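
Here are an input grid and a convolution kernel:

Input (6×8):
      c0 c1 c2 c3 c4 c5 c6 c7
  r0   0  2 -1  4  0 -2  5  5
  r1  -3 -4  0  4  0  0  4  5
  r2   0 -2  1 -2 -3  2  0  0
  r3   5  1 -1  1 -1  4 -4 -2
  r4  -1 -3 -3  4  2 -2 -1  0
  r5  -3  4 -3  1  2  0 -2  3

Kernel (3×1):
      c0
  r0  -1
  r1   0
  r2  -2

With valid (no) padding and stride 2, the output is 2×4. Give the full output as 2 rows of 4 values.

Output[0,0]: The receptive field on the input at this output position is [0 / -3 / 0]. Elementwise product with the kernel and sum: 0·-1 + 0·-2.
Output[0,1]: The receptive field on the input at this output position is [-1 / 0 / 1]. Elementwise product with the kernel and sum: -1·-1 + 1·-2.

0 -1 6 -5
2 5 -1 2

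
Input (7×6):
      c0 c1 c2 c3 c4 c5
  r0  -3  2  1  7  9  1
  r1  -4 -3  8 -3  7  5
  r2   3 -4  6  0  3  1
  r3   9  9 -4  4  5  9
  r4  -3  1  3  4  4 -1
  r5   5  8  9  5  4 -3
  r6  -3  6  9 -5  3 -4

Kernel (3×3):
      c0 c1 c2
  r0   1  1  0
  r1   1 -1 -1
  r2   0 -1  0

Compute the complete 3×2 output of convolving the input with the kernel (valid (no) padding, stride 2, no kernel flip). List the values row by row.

Output[0,0]: The receptive field on the input at this output position is [-3 2 1 / -4 -3 8 / 3 -4 6]. Elementwise product with the kernel and sum: -3·1 + 2·1 + -4·1 + -3·-1 + 8·-1 + -4·-1.

-6 12
2 -11
-20 12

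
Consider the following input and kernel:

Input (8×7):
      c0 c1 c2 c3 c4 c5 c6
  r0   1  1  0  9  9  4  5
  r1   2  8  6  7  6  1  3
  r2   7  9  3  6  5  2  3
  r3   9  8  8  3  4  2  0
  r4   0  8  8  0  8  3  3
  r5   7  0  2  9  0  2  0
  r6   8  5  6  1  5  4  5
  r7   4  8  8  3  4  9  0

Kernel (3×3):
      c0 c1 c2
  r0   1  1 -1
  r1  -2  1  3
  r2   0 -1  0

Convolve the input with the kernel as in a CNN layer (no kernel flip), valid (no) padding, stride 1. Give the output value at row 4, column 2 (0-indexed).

The receptive field on the input at this output position is [8 0 8 / 2 9 0 / 6 1 5]. Elementwise product with the kernel and sum: 8·1 + 0·1 + 8·-1 + 2·-2 + 9·1 + 0·3 + 1·-1.

4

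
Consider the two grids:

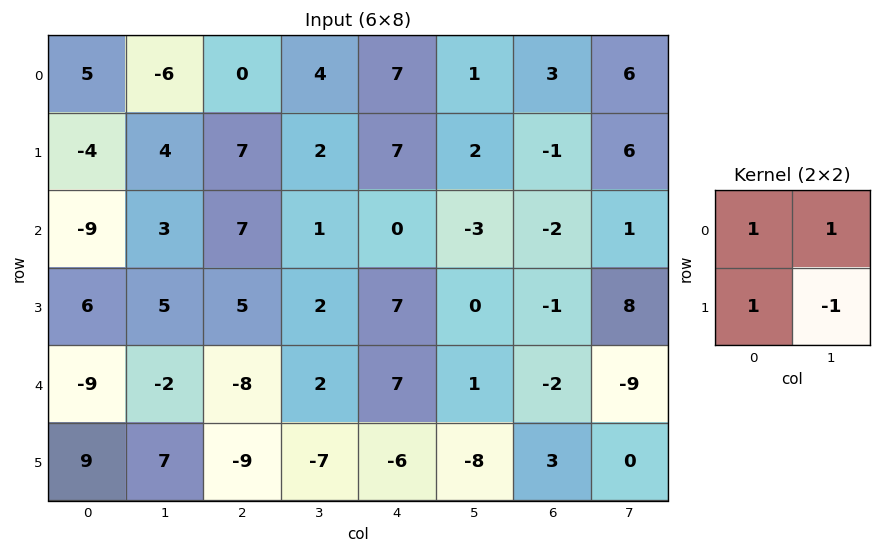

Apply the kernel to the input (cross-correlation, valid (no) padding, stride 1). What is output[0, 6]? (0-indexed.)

2

The receptive field on the input at this output position is [3 6 / -1 6]. Elementwise product with the kernel and sum: 3·1 + 6·1 + -1·1 + 6·-1.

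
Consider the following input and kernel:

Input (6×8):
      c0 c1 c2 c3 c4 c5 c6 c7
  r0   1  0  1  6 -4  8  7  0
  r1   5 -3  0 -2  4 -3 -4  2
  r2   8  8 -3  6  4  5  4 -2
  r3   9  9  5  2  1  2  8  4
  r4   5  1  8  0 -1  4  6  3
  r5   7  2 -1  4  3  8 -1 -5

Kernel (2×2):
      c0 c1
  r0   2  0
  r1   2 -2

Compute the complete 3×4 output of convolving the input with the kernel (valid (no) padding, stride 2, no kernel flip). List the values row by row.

18 6 6 2
16 0 6 16
20 6 -12 20

Output[0,0]: The receptive field on the input at this output position is [1 0 / 5 -3]. Elementwise product with the kernel and sum: 1·2 + 5·2 + -3·-2.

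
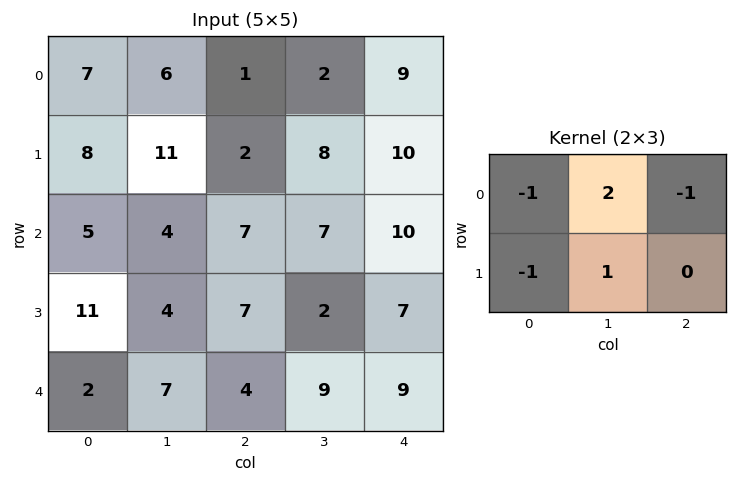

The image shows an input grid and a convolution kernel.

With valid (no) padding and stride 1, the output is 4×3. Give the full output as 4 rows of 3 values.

Output[0,0]: The receptive field on the input at this output position is [7 6 1 / 8 11 2]. Elementwise product with the kernel and sum: 7·-1 + 6·2 + 1·-1 + 8·-1 + 11·1.

7 -15 0
11 -12 4
-11 6 -8
-5 5 -5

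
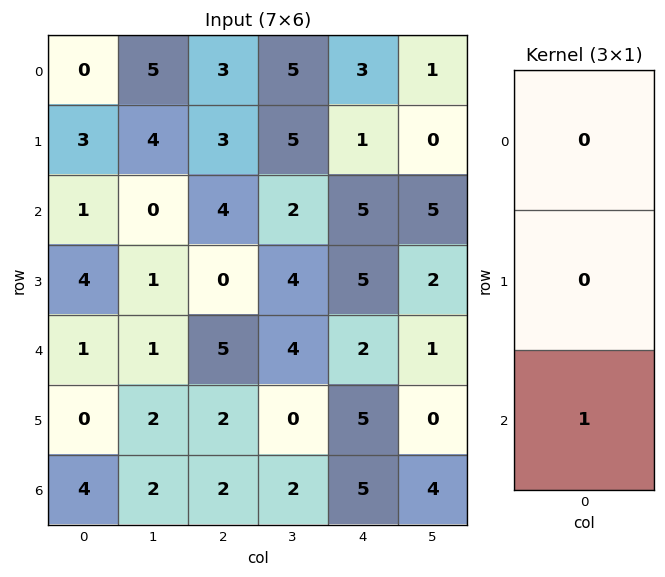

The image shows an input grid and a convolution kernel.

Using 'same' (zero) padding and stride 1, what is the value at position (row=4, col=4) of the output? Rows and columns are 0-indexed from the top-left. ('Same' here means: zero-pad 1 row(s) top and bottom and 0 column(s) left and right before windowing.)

5

The receptive field on the zero-padded input at this output position is [5 / 2 / 5]. Elementwise product with the kernel and sum: 5·1.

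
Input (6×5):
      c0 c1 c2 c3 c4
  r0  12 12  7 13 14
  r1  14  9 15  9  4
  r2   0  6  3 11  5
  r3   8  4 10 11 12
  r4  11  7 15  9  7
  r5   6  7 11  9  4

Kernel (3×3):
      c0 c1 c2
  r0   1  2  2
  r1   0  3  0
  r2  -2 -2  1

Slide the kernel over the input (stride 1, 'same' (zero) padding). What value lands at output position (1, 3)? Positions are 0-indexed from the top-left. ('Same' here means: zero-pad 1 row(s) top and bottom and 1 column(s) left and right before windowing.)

The receptive field on the zero-padded input at this output position is [7 13 14 / 15 9 4 / 3 11 5]. Elementwise product with the kernel and sum: 7·1 + 13·2 + 14·2 + 9·3 + 3·-2 + 11·-2 + 5·1.

65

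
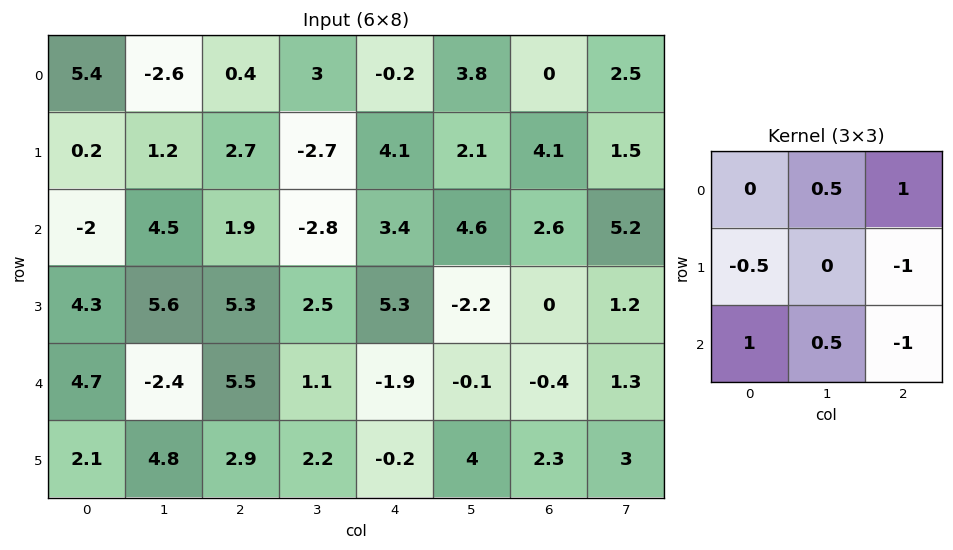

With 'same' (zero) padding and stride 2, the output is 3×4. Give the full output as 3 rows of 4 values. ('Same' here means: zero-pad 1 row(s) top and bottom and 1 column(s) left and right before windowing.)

Output[0,0]: The receptive field on the zero-padded input at this output position is [0 0 0 / 0 5.4 -2.6 / 0 0.2 1.2]. Elementwise product with the kernel and sum: 0·0.5 + 0·1 + 0·-0.5 + -2.6·-1 + 0·1 + 0.2·0.5 + 1.2·-1.

1.5 3.55 -8.05 -1.75
-6.65 4.95 8.3 -7.35
6.4 9.3 -1.9 2.1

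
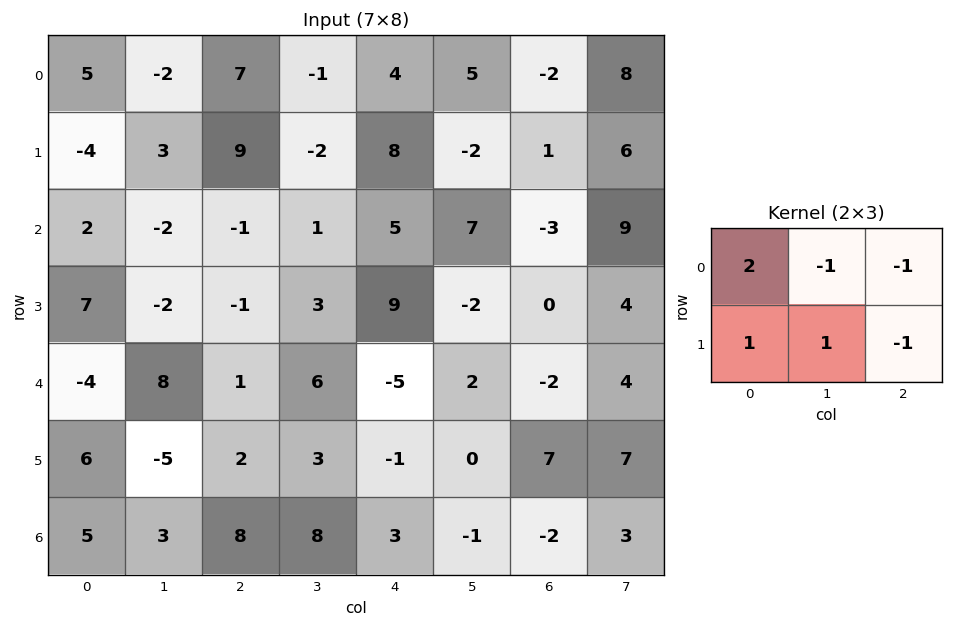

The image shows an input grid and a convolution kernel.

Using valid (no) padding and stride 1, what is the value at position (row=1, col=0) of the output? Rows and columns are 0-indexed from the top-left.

The receptive field on the input at this output position is [-4 3 9 / 2 -2 -1]. Elementwise product with the kernel and sum: -4·2 + 3·-1 + 9·-1 + 2·1 + -2·1 + -1·-1.

-19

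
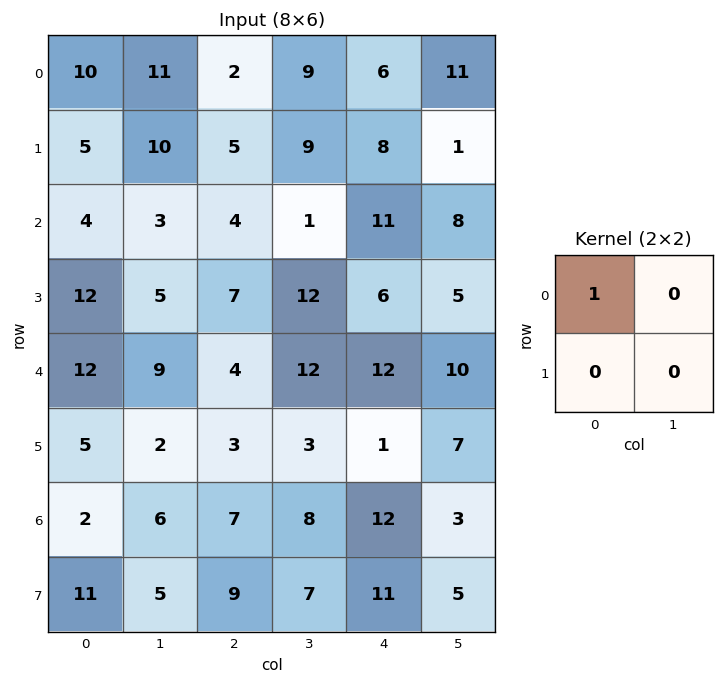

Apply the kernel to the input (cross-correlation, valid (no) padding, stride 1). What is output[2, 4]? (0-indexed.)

11

The receptive field on the input at this output position is [11 8 / 6 5]. Elementwise product with the kernel and sum: 11·1.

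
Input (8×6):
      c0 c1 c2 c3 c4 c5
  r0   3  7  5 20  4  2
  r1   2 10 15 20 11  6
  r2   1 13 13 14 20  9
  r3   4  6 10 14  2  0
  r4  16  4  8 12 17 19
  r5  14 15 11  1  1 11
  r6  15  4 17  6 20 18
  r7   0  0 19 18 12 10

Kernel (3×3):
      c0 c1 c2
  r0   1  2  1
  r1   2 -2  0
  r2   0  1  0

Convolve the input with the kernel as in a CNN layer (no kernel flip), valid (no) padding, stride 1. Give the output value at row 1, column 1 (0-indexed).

The receptive field on the input at this output position is [10 15 20 / 13 13 14 / 6 10 14]. Elementwise product with the kernel and sum: 10·1 + 15·2 + 20·1 + 13·2 + 13·-2 + 10·1.

70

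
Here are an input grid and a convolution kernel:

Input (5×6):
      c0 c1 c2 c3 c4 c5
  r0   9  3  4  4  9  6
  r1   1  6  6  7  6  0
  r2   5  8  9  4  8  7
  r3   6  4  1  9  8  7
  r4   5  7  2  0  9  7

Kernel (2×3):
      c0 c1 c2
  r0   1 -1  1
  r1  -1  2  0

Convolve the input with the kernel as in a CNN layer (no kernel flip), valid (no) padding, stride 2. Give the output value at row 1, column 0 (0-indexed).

The receptive field on the input at this output position is [5 8 9 / 6 4 1]. Elementwise product with the kernel and sum: 5·1 + 8·-1 + 9·1 + 6·-1 + 4·2.

8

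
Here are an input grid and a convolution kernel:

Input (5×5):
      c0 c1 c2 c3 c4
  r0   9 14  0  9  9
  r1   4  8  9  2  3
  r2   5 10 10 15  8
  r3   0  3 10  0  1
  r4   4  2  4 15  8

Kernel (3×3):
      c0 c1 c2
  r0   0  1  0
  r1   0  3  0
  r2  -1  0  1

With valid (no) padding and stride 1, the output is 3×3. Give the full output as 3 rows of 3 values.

43 32 13
48 36 38
19 53 19

Output[0,0]: The receptive field on the input at this output position is [9 14 0 / 4 8 9 / 5 10 10]. Elementwise product with the kernel and sum: 14·1 + 8·3 + 5·-1 + 10·1.
Output[0,1]: The receptive field on the input at this output position is [14 0 9 / 8 9 2 / 10 10 15]. Elementwise product with the kernel and sum: 0·1 + 9·3 + 10·-1 + 15·1.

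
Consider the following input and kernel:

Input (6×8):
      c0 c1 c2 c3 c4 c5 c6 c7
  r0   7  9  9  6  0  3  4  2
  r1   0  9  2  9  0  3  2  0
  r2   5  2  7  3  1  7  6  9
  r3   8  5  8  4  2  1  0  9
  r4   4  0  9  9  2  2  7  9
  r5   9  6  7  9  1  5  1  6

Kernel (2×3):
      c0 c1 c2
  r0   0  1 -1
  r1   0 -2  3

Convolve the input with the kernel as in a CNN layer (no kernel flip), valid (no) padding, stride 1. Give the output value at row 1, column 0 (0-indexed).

24

The receptive field on the input at this output position is [0 9 2 / 5 2 7]. Elementwise product with the kernel and sum: 9·1 + 2·-1 + 2·-2 + 7·3.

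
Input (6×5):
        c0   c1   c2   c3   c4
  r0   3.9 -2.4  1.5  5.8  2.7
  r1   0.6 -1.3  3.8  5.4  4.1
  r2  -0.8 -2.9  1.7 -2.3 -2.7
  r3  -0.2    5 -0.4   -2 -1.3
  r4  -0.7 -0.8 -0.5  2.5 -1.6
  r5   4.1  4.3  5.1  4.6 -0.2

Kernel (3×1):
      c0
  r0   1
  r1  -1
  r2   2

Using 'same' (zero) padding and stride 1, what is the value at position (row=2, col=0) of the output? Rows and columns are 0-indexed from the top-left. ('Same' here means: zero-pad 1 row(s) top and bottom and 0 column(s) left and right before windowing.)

The receptive field on the zero-padded input at this output position is [0.6 / -0.8 / -0.2]. Elementwise product with the kernel and sum: 0.6·1 + -0.8·-1 + -0.2·2.

1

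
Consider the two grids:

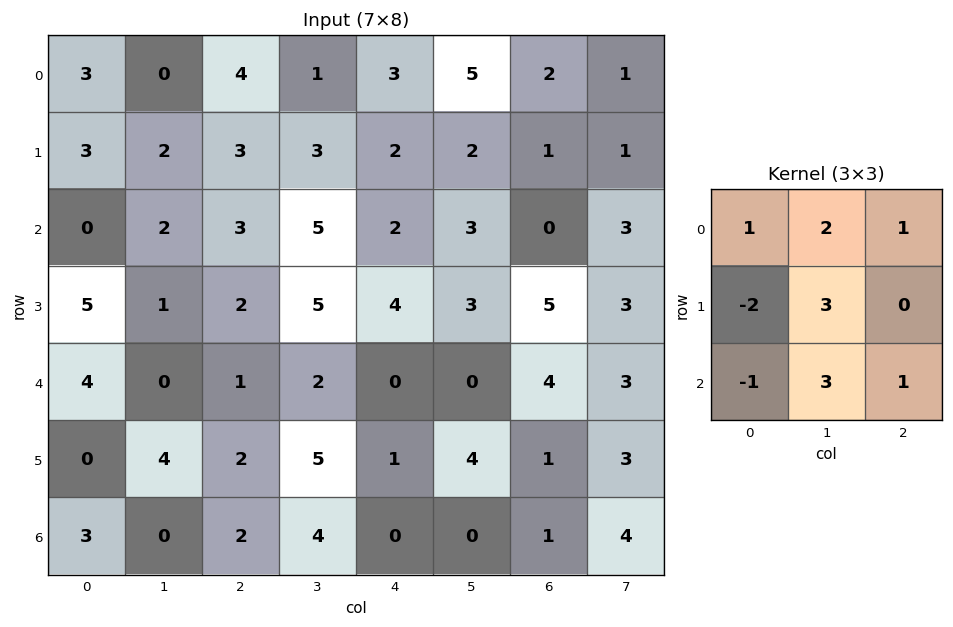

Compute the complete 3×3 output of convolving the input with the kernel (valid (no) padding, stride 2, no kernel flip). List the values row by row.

16 26 24
-3 31 13
16 26 15

Output[0,0]: The receptive field on the input at this output position is [3 0 4 / 3 2 3 / 0 2 3]. Elementwise product with the kernel and sum: 3·1 + 0·2 + 4·1 + 3·-2 + 2·3 + 0·-1 + 2·3 + 3·1.
Output[0,1]: The receptive field on the input at this output position is [4 1 3 / 3 3 2 / 3 5 2]. Elementwise product with the kernel and sum: 4·1 + 1·2 + 3·1 + 3·-2 + 3·3 + 3·-1 + 5·3 + 2·1.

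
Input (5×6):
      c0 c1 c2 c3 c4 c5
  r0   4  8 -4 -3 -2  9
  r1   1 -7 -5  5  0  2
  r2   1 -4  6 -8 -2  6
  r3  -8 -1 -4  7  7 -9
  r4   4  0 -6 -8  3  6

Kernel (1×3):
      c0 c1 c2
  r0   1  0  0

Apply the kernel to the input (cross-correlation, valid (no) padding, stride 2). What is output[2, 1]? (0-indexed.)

-6

The receptive field on the input at this output position is [-6 -8 3]. Elementwise product with the kernel and sum: -6·1.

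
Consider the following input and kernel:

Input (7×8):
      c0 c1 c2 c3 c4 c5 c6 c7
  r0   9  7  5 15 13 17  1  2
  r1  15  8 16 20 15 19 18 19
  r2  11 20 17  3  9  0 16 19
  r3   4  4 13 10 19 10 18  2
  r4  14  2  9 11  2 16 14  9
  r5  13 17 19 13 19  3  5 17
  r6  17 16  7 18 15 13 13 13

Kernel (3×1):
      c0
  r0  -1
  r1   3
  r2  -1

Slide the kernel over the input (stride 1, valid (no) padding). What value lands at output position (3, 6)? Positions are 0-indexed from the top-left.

19

The receptive field on the input at this output position is [18 / 14 / 5]. Elementwise product with the kernel and sum: 18·-1 + 14·3 + 5·-1.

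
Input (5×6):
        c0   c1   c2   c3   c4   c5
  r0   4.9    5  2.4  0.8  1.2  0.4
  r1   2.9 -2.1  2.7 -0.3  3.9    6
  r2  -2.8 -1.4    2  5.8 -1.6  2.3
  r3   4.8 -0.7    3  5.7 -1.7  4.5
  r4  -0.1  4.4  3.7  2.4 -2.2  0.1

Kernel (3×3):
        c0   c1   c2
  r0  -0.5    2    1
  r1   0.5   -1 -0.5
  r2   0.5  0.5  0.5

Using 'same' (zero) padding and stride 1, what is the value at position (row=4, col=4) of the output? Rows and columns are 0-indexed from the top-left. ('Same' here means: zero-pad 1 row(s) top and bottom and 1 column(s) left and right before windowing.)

1.6

The receptive field on the zero-padded input at this output position is [5.7 -1.7 4.5 / 2.4 -2.2 0.1 / 0 0 0]. Elementwise product with the kernel and sum: 5.7·-0.5 + -1.7·2 + 4.5·1 + 2.4·0.5 + -2.2·-1 + 0.1·-0.5 + 0·0.5 + 0·0.5 + 0·0.5.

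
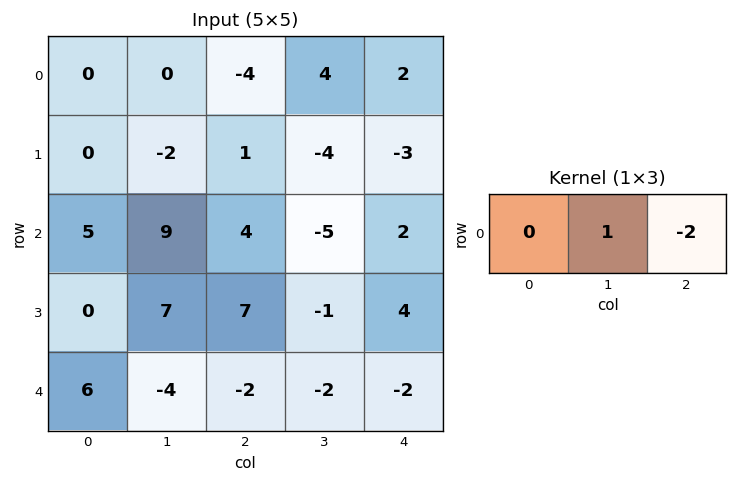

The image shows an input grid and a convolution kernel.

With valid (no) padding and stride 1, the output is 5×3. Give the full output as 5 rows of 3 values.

8 -12 0
-4 9 2
1 14 -9
-7 9 -9
0 2 2

Output[0,0]: The receptive field on the input at this output position is [0 0 -4]. Elementwise product with the kernel and sum: 0·1 + -4·-2.
Output[0,1]: The receptive field on the input at this output position is [0 -4 4]. Elementwise product with the kernel and sum: -4·1 + 4·-2.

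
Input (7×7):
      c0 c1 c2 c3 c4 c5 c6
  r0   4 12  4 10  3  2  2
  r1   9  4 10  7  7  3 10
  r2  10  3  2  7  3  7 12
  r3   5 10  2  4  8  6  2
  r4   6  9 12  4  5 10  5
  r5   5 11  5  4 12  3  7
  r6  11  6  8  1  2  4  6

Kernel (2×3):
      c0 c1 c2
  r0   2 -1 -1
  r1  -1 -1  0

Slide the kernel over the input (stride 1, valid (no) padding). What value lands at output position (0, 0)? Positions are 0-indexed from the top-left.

The receptive field on the input at this output position is [4 12 4 / 9 4 10]. Elementwise product with the kernel and sum: 4·2 + 12·-1 + 4·-1 + 9·-1 + 4·-1.

-21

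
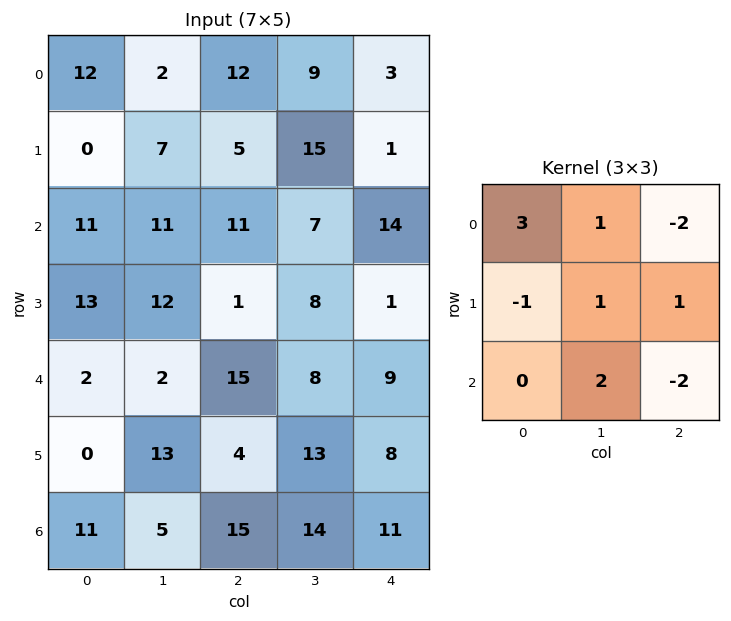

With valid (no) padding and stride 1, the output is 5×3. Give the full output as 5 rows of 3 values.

26 21 36
30 -11 52
-4 41 18
82 24 21
-25 11 58

Output[0,0]: The receptive field on the input at this output position is [12 2 12 / 0 7 5 / 11 11 11]. Elementwise product with the kernel and sum: 12·3 + 2·1 + 12·-2 + 0·-1 + 7·1 + 5·1 + 11·2 + 11·-2.
Output[0,1]: The receptive field on the input at this output position is [2 12 9 / 7 5 15 / 11 11 7]. Elementwise product with the kernel and sum: 2·3 + 12·1 + 9·-2 + 7·-1 + 5·1 + 15·1 + 11·2 + 7·-2.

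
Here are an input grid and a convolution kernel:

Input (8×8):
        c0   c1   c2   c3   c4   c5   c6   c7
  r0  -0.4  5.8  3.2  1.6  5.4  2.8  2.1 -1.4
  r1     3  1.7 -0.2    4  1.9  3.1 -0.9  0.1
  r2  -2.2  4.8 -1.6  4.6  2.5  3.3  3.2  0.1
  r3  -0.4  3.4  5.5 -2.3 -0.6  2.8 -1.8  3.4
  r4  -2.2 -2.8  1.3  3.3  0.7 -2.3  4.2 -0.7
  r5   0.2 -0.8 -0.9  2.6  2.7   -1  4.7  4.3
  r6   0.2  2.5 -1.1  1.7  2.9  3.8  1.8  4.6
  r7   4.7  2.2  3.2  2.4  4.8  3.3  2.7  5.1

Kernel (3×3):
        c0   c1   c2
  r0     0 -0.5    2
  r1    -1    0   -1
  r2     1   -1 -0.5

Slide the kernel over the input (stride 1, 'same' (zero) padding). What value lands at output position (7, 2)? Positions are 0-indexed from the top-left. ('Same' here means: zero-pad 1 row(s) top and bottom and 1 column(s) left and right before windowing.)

-0.65

The receptive field on the zero-padded input at this output position is [2.5 -1.1 1.7 / 2.2 3.2 2.4 / 0 0 0]. Elementwise product with the kernel and sum: -1.1·-0.5 + 1.7·2 + 2.2·-1 + 2.4·-1 + 0·1 + 0·-1 + 0·-0.5.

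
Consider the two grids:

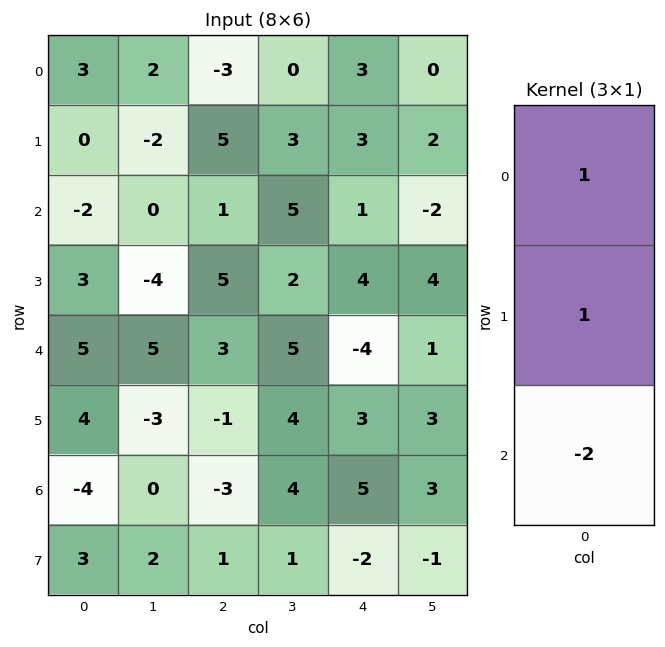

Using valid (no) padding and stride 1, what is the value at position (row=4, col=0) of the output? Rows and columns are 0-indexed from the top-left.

17

The receptive field on the input at this output position is [5 / 4 / -4]. Elementwise product with the kernel and sum: 5·1 + 4·1 + -4·-2.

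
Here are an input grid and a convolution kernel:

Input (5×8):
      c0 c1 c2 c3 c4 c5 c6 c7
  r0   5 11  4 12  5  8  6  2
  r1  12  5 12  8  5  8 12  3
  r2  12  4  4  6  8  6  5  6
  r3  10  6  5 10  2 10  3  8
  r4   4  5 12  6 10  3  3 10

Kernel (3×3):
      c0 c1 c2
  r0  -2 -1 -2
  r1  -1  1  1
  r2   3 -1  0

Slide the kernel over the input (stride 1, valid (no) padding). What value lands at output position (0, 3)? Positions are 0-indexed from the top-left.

-30

The receptive field on the input at this output position is [12 5 8 / 8 5 8 / 6 8 6]. Elementwise product with the kernel and sum: 12·-2 + 5·-1 + 8·-2 + 8·-1 + 5·1 + 8·1 + 6·3 + 8·-1.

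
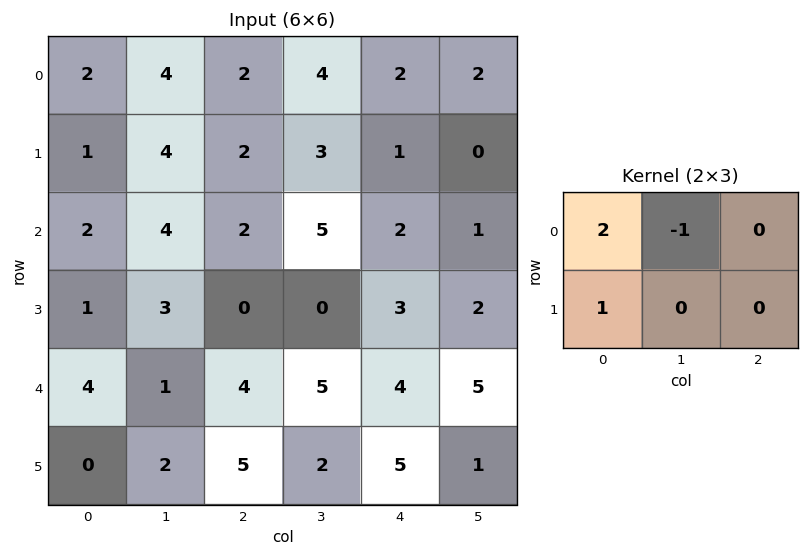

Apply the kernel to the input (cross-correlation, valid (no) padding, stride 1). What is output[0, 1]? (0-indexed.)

10

The receptive field on the input at this output position is [4 2 4 / 4 2 3]. Elementwise product with the kernel and sum: 4·2 + 2·-1 + 4·1.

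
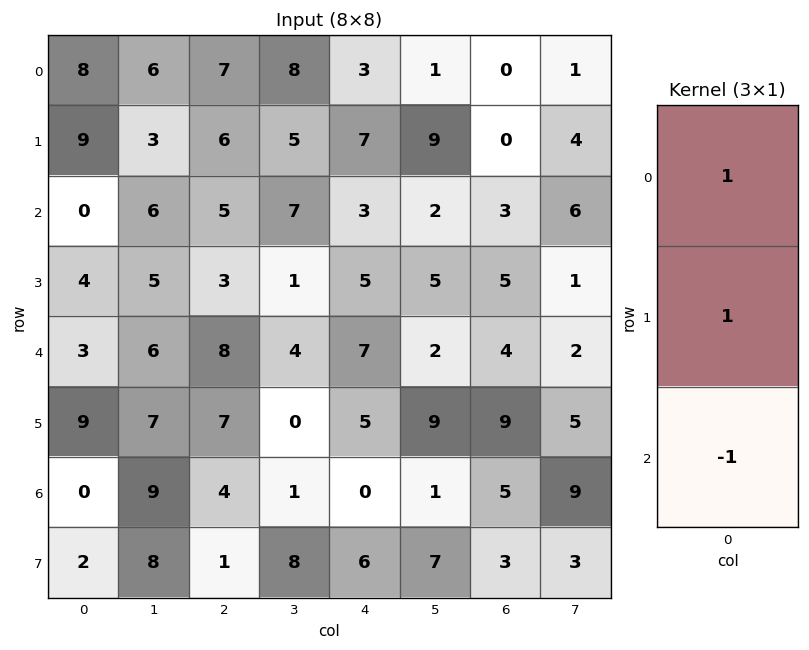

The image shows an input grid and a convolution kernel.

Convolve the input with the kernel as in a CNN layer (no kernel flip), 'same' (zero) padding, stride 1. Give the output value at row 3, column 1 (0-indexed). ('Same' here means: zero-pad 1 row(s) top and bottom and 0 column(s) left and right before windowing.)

The receptive field on the zero-padded input at this output position is [6 / 5 / 6]. Elementwise product with the kernel and sum: 6·1 + 5·1 + 6·-1.

5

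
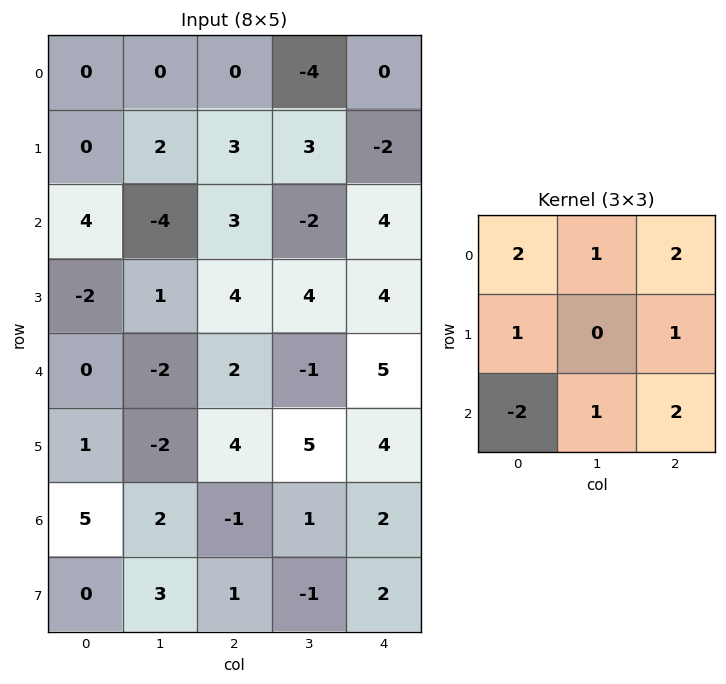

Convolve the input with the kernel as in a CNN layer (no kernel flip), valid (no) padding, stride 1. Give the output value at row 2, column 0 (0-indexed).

14

The receptive field on the input at this output position is [4 -4 3 / -2 1 4 / 0 -2 2]. Elementwise product with the kernel and sum: 4·2 + -4·1 + 3·2 + -2·1 + 4·1 + 0·-2 + -2·1 + 2·2.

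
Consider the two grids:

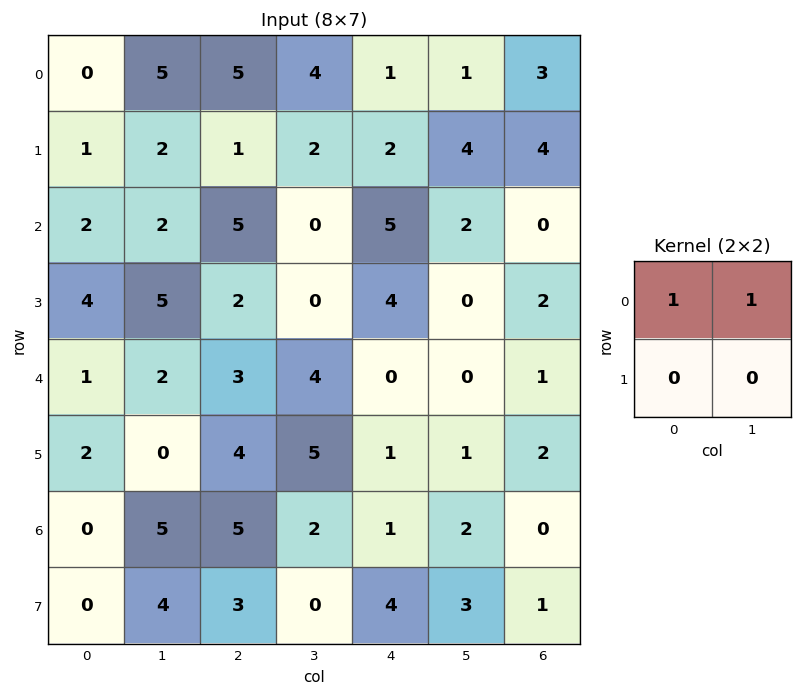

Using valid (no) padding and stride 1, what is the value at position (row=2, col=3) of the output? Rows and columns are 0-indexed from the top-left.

The receptive field on the input at this output position is [0 5 / 0 4]. Elementwise product with the kernel and sum: 0·1 + 5·1.

5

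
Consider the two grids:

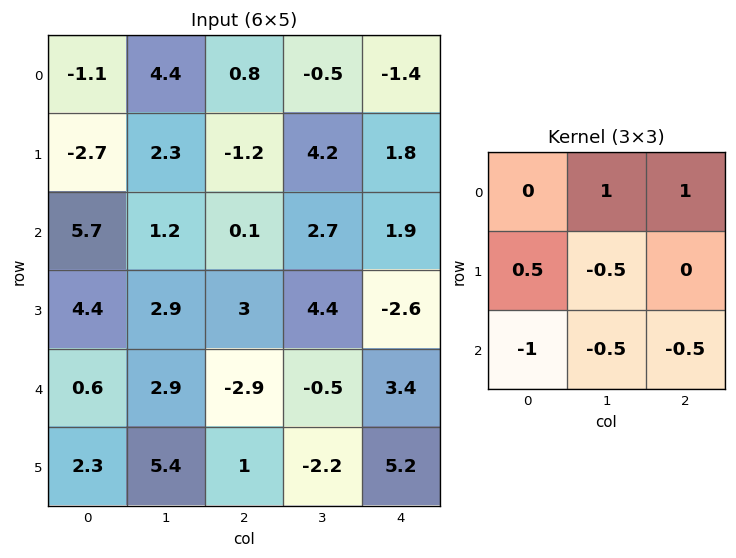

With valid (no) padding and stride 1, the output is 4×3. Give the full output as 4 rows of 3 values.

-3.65 -0.55 -7
-4 -3.05 0.8
1.45 1.55 5.35
-0.75 5.5 -1.9

Output[0,0]: The receptive field on the input at this output position is [-1.1 4.4 0.8 / -2.7 2.3 -1.2 / 5.7 1.2 0.1]. Elementwise product with the kernel and sum: 4.4·1 + 0.8·1 + -2.7·0.5 + 2.3·-0.5 + 5.7·-1 + 1.2·-0.5 + 0.1·-0.5.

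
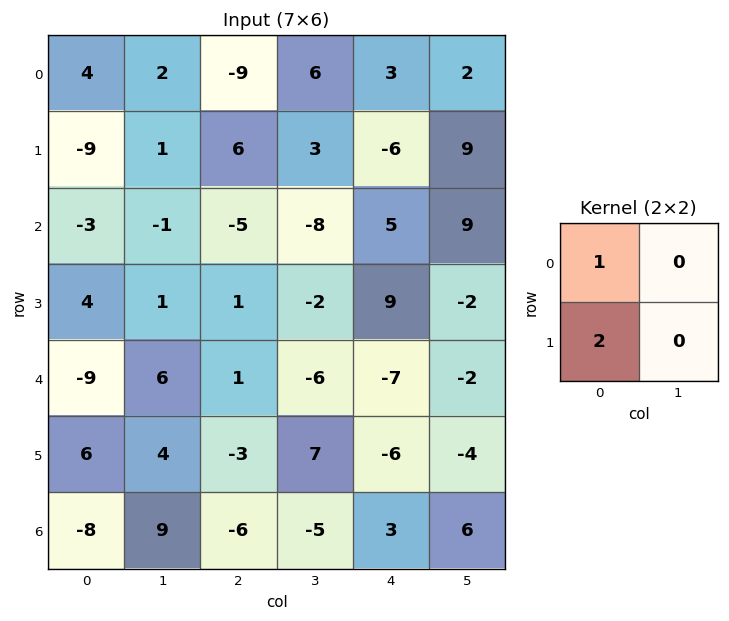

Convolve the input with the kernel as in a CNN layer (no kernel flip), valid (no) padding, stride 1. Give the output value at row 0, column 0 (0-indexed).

-14

The receptive field on the input at this output position is [4 2 / -9 1]. Elementwise product with the kernel and sum: 4·1 + -9·2.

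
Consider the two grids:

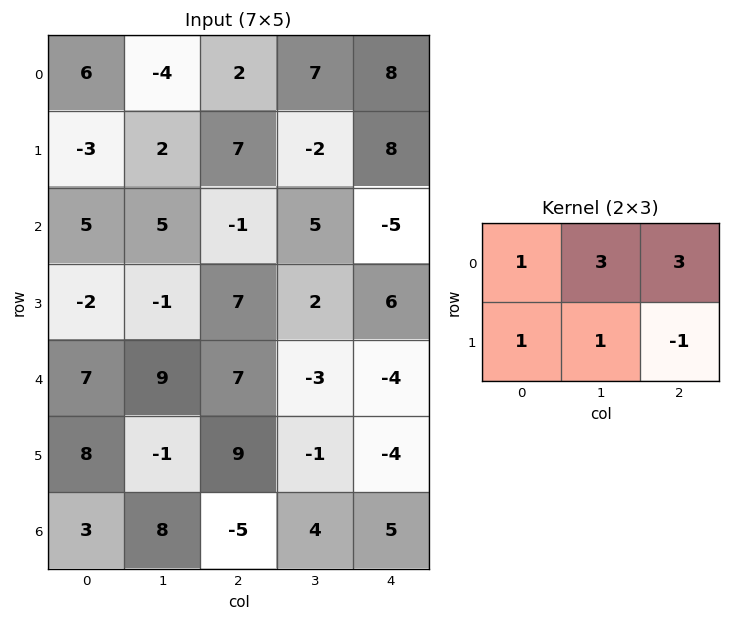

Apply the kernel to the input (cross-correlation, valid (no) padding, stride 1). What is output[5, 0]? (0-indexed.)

48

The receptive field on the input at this output position is [8 -1 9 / 3 8 -5]. Elementwise product with the kernel and sum: 8·1 + -1·3 + 9·3 + 3·1 + 8·1 + -5·-1.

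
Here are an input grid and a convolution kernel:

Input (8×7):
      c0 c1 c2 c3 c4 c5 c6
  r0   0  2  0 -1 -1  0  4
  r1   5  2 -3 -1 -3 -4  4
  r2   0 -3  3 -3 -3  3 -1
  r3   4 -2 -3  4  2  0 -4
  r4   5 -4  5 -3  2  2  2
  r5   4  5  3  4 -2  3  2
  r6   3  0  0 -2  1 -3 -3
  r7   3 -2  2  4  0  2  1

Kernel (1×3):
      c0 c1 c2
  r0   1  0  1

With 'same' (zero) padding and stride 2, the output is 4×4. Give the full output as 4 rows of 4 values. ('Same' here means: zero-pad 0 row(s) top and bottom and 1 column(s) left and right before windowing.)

Output[0,0]: The receptive field on the zero-padded input at this output position is [0 0 2]. Elementwise product with the kernel and sum: 0·1 + 2·1.

2 1 -1 0
-3 -6 0 3
-4 -7 -1 2
0 -2 -5 -3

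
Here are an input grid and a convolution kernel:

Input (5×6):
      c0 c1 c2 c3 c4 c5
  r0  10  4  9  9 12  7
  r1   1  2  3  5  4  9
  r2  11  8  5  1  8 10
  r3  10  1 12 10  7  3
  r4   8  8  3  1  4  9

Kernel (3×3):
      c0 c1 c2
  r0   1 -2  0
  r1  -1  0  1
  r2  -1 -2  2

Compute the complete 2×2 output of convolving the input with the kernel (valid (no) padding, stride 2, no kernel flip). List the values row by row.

-13 1
-21 1

Output[0,0]: The receptive field on the input at this output position is [10 4 9 / 1 2 3 / 11 8 5]. Elementwise product with the kernel and sum: 10·1 + 4·-2 + 1·-1 + 3·1 + 11·-1 + 8·-2 + 5·2.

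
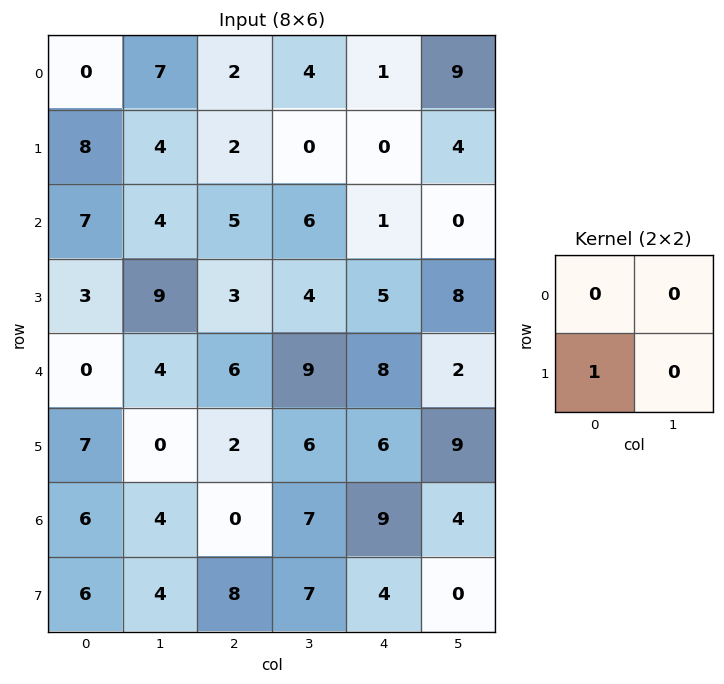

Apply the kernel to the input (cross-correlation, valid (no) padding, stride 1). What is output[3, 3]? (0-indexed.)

The receptive field on the input at this output position is [4 5 / 9 8]. Elementwise product with the kernel and sum: 9·1.

9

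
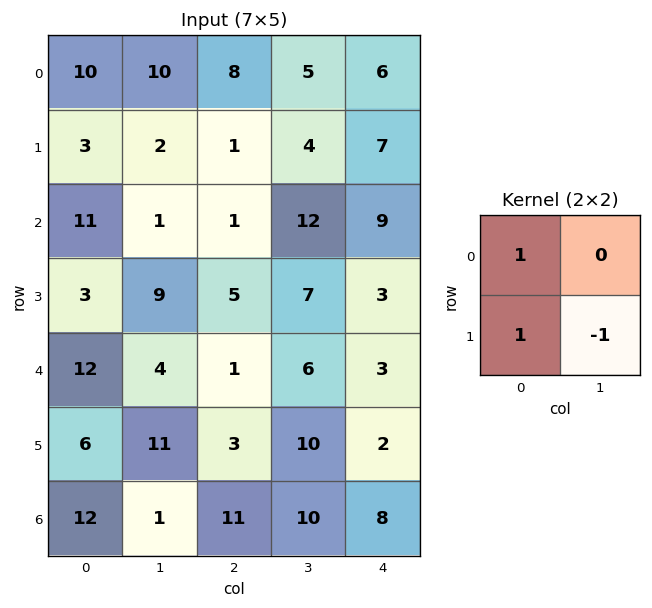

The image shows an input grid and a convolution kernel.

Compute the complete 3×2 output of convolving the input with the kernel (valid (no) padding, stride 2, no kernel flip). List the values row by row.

11 5
5 -1
7 -6

Output[0,0]: The receptive field on the input at this output position is [10 10 / 3 2]. Elementwise product with the kernel and sum: 10·1 + 3·1 + 2·-1.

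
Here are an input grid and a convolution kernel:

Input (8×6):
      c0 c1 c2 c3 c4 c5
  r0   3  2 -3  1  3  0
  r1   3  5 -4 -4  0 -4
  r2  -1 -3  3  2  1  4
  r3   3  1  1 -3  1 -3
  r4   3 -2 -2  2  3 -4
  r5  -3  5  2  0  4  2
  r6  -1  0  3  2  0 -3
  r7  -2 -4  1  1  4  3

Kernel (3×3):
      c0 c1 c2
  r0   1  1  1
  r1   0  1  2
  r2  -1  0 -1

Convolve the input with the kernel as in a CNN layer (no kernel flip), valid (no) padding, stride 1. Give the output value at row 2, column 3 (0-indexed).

The receptive field on the input at this output position is [2 1 4 / -3 1 -3 / 2 3 -4]. Elementwise product with the kernel and sum: 2·1 + 1·1 + 4·1 + 1·1 + -3·2 + 2·-1 + -4·-1.

4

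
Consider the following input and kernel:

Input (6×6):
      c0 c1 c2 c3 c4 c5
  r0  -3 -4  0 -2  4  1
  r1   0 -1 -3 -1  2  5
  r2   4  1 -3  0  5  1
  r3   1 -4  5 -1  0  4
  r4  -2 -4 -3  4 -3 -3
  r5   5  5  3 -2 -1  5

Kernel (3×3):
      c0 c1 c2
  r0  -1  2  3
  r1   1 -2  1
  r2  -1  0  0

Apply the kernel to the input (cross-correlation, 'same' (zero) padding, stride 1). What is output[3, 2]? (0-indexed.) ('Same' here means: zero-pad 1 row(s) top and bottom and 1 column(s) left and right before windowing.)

-18

The receptive field on the zero-padded input at this output position is [1 -3 0 / -4 5 -1 / -4 -3 4]. Elementwise product with the kernel and sum: 1·-1 + -3·2 + 0·3 + -4·1 + 5·-2 + -1·1 + -4·-1.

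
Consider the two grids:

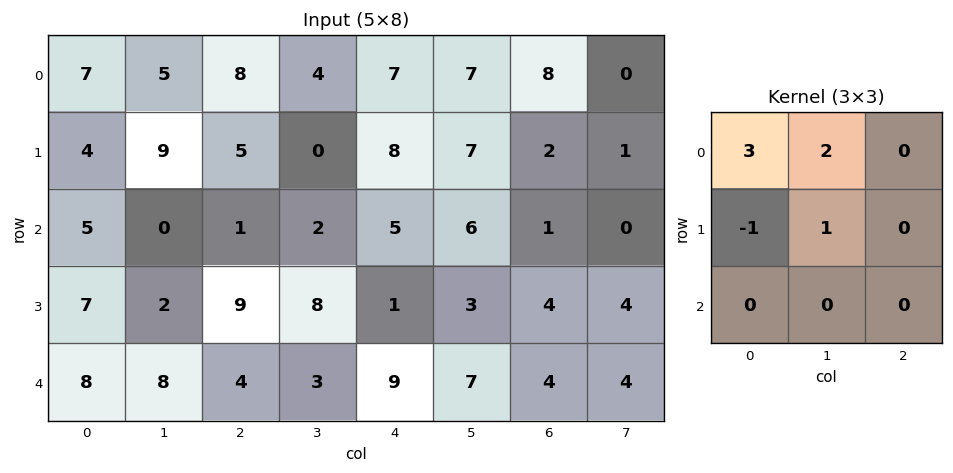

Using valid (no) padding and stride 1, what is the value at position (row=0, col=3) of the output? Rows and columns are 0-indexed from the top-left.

34

The receptive field on the input at this output position is [4 7 7 / 0 8 7 / 2 5 6]. Elementwise product with the kernel and sum: 4·3 + 7·2 + 0·-1 + 8·1.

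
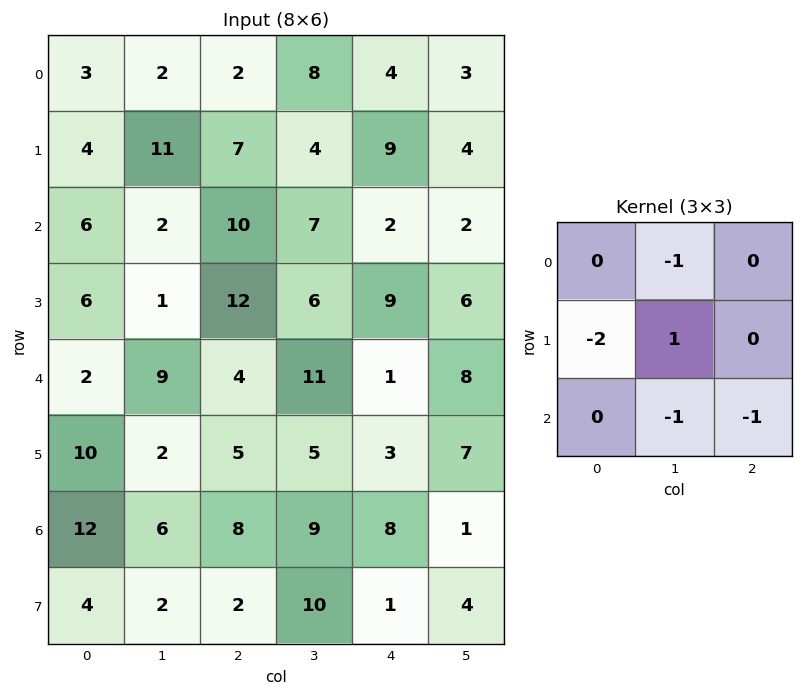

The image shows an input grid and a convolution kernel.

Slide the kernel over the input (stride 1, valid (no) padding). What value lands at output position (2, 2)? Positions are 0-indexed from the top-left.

The receptive field on the input at this output position is [10 7 2 / 12 6 9 / 4 11 1]. Elementwise product with the kernel and sum: 7·-1 + 12·-2 + 6·1 + 11·-1 + 1·-1.

-37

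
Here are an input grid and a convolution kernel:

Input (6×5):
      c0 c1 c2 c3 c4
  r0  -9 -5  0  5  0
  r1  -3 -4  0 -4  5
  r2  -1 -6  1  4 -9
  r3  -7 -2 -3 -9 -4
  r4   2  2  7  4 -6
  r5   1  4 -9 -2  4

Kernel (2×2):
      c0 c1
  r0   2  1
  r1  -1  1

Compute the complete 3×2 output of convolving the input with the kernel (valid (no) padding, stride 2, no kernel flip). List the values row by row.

Output[0,0]: The receptive field on the input at this output position is [-9 -5 / -3 -4]. Elementwise product with the kernel and sum: -9·2 + -5·1 + -3·-1 + -4·1.
Output[0,1]: The receptive field on the input at this output position is [0 5 / 0 -4]. Elementwise product with the kernel and sum: 0·2 + 5·1 + 0·-1 + -4·1.

-24 1
-3 0
9 25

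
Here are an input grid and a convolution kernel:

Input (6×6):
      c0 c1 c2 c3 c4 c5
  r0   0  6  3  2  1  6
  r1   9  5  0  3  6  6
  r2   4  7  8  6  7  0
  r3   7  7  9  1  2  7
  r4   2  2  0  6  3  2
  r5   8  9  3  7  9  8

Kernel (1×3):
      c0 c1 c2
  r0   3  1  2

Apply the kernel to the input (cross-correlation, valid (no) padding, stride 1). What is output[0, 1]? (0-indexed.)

25

The receptive field on the input at this output position is [6 3 2]. Elementwise product with the kernel and sum: 6·3 + 3·1 + 2·2.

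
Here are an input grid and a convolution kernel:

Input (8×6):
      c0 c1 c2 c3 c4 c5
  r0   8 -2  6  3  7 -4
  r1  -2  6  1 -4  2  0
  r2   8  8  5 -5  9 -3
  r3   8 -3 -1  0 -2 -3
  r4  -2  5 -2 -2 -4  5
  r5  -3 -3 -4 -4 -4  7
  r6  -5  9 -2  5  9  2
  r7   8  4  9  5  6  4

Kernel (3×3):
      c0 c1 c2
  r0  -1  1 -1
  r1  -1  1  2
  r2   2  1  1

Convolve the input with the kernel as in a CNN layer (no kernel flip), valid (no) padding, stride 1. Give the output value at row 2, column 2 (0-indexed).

The receptive field on the input at this output position is [5 -5 9 / -1 0 -2 / -2 -2 -4]. Elementwise product with the kernel and sum: 5·-1 + -5·1 + 9·-1 + -1·-1 + 0·1 + -2·2 + -2·2 + -2·1 + -4·1.

-32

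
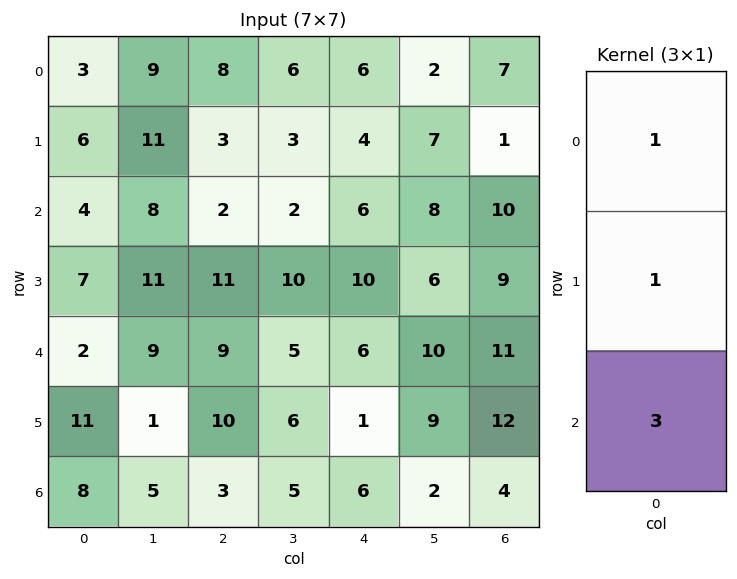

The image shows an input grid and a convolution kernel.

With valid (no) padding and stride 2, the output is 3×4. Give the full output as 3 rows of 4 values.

Output[0,0]: The receptive field on the input at this output position is [3 / 6 / 4]. Elementwise product with the kernel and sum: 3·1 + 6·1 + 4·3.
Output[0,1]: The receptive field on the input at this output position is [8 / 3 / 2]. Elementwise product with the kernel and sum: 8·1 + 3·1 + 2·3.

21 17 28 38
17 40 34 52
37 28 25 35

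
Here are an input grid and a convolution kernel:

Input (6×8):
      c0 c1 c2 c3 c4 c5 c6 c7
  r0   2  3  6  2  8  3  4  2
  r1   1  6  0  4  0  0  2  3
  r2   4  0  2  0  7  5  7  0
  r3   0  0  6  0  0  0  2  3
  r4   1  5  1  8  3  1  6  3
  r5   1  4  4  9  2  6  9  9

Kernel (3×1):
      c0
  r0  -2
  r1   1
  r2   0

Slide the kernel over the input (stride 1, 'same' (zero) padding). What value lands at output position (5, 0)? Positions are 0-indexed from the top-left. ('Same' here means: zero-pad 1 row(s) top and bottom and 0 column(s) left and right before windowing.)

-1

The receptive field on the zero-padded input at this output position is [1 / 1 / 0]. Elementwise product with the kernel and sum: 1·-2 + 1·1.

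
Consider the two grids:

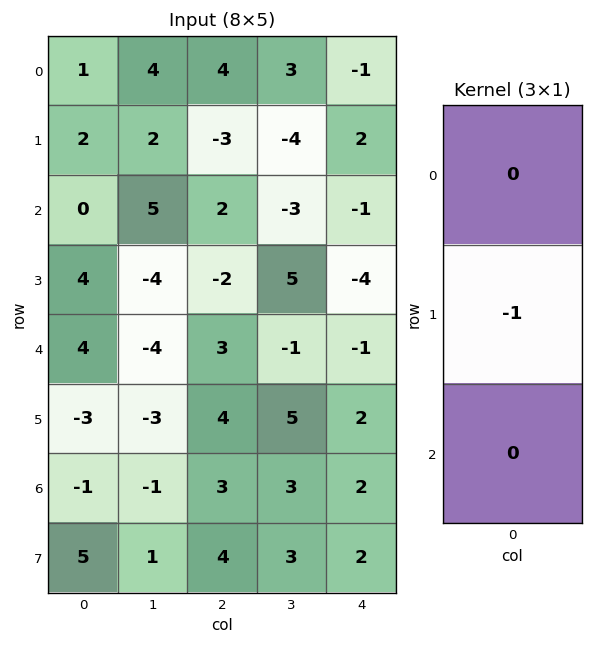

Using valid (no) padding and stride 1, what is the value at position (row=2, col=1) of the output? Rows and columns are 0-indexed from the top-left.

The receptive field on the input at this output position is [5 / -4 / -4]. Elementwise product with the kernel and sum: -4·-1.

4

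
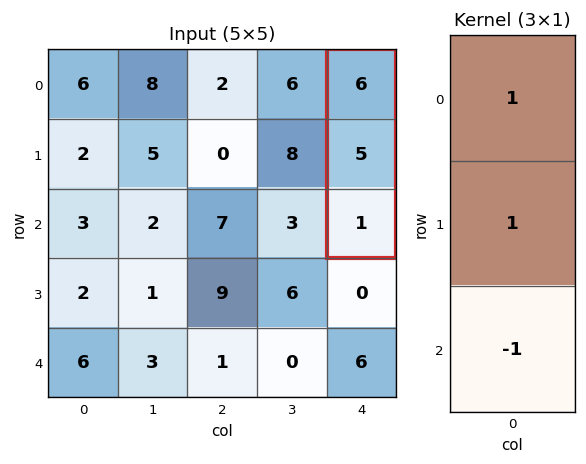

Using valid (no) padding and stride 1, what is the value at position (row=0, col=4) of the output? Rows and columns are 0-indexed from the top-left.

The receptive field on the input at this output position is [6 / 5 / 1]. Elementwise product with the kernel and sum: 6·1 + 5·1 + 1·-1.

10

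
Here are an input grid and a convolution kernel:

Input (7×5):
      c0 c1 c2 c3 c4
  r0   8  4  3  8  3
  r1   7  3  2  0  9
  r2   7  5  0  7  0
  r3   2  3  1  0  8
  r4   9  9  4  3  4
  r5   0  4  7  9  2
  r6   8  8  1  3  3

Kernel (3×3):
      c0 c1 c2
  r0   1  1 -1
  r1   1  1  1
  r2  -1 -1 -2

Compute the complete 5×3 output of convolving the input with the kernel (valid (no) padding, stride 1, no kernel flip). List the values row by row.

Output[0,0]: The receptive field on the input at this output position is [8 4 3 / 7 3 2 / 7 5 0]. Elementwise product with the kernel and sum: 8·1 + 4·1 + 3·-1 + 7·1 + 3·1 + 2·1 + 7·-1 + 5·-1 + 0·-2.

9 -15 12
13 13 -17
-8 -17 1
8 -9 -16
7 15 11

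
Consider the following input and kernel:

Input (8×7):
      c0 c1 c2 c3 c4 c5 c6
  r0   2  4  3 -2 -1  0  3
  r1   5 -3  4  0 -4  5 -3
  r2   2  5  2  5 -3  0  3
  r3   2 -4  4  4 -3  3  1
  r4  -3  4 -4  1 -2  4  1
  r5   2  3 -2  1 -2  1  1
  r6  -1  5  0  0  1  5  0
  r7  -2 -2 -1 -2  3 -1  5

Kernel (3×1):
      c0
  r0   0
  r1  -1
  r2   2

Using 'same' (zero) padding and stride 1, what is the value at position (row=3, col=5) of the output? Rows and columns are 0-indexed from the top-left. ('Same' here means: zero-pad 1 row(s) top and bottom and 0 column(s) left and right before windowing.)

5

The receptive field on the zero-padded input at this output position is [0 / 3 / 4]. Elementwise product with the kernel and sum: 3·-1 + 4·2.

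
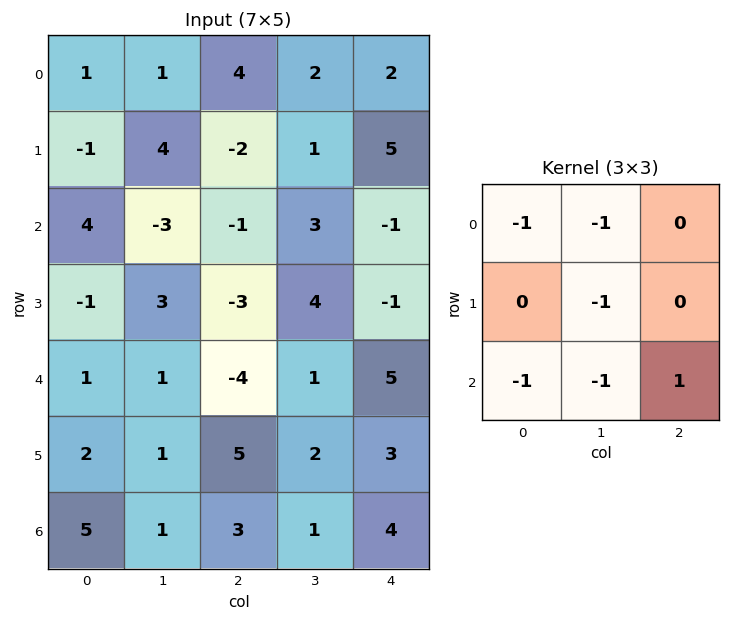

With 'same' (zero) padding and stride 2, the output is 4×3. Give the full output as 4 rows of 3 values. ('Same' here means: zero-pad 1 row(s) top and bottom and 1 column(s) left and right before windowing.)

Output[0,0]: The receptive field on the zero-padded input at this output position is [0 0 0 / 0 1 1 / 0 -1 4]. Elementwise product with the kernel and sum: 0·-1 + 0·-1 + 1·-1 + 0·-1 + -1·-1 + 4·1.

4 -5 -8
1 3 -8
-1 0 -13
-7 -9 -9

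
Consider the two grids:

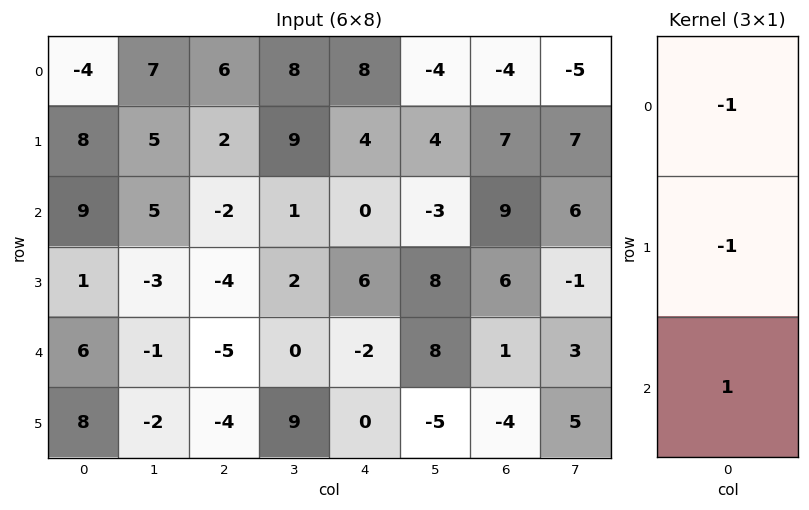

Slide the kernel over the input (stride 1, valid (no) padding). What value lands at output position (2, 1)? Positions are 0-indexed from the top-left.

-3

The receptive field on the input at this output position is [5 / -3 / -1]. Elementwise product with the kernel and sum: 5·-1 + -3·-1 + -1·1.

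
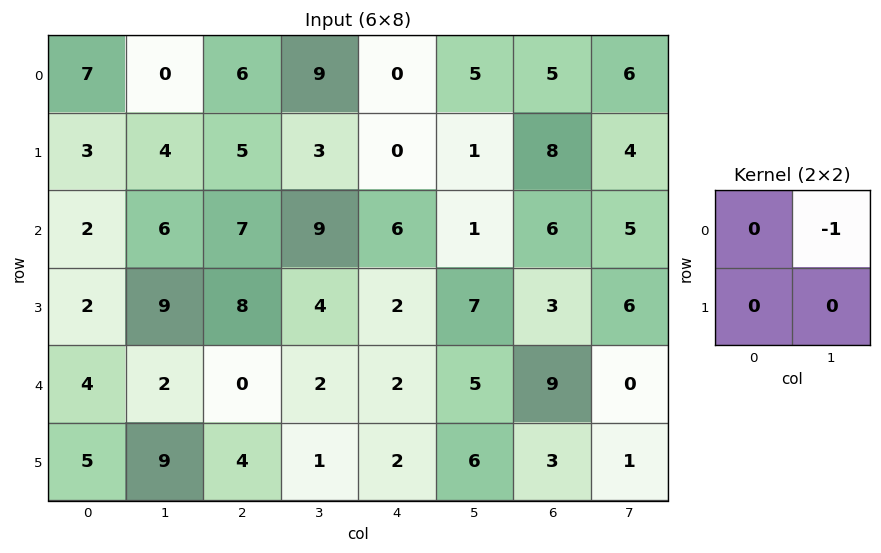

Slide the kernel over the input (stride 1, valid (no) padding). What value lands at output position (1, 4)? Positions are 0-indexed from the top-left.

The receptive field on the input at this output position is [0 1 / 6 1]. Elementwise product with the kernel and sum: 1·-1.

-1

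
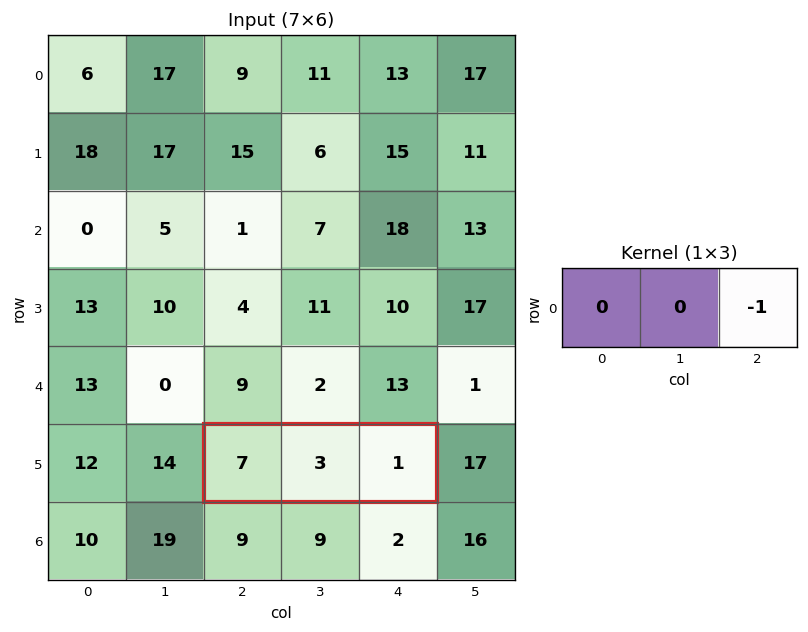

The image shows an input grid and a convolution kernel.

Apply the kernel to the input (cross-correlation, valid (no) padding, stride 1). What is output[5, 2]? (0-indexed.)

-1

The receptive field on the input at this output position is [7 3 1]. Elementwise product with the kernel and sum: 1·-1.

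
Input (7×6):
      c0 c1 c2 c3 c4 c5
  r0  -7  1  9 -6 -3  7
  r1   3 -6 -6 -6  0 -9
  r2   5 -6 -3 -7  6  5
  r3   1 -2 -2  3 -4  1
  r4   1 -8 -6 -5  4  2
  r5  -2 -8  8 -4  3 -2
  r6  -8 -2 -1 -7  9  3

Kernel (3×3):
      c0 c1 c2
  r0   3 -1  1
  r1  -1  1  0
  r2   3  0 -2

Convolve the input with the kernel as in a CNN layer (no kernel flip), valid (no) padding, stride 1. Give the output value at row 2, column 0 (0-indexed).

30

The receptive field on the input at this output position is [5 -6 -3 / 1 -2 -2 / 1 -8 -6]. Elementwise product with the kernel and sum: 5·3 + -6·-1 + -3·1 + 1·-1 + -2·1 + 1·3 + -6·-2.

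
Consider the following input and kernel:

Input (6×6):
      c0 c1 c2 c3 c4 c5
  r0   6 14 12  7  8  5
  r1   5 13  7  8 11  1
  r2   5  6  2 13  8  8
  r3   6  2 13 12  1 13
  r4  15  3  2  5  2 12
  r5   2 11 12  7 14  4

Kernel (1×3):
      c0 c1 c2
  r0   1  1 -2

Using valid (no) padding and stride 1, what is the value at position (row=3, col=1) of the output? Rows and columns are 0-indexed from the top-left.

-9

The receptive field on the input at this output position is [2 13 12]. Elementwise product with the kernel and sum: 2·1 + 13·1 + 12·-2.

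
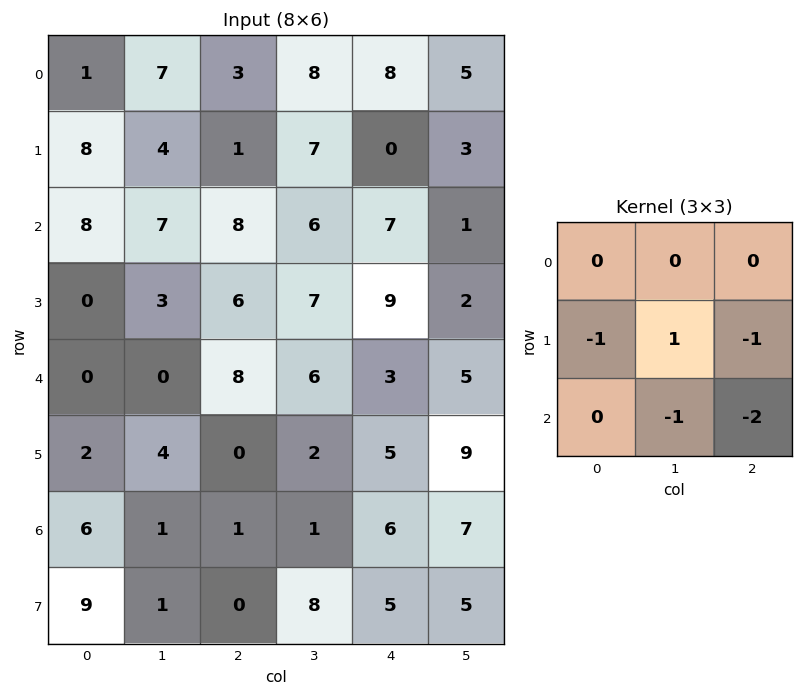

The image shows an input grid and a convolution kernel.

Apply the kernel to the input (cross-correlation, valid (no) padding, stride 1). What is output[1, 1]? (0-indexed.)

-25

The receptive field on the input at this output position is [4 1 7 / 7 8 6 / 3 6 7]. Elementwise product with the kernel and sum: 7·-1 + 8·1 + 6·-1 + 6·-1 + 7·-2.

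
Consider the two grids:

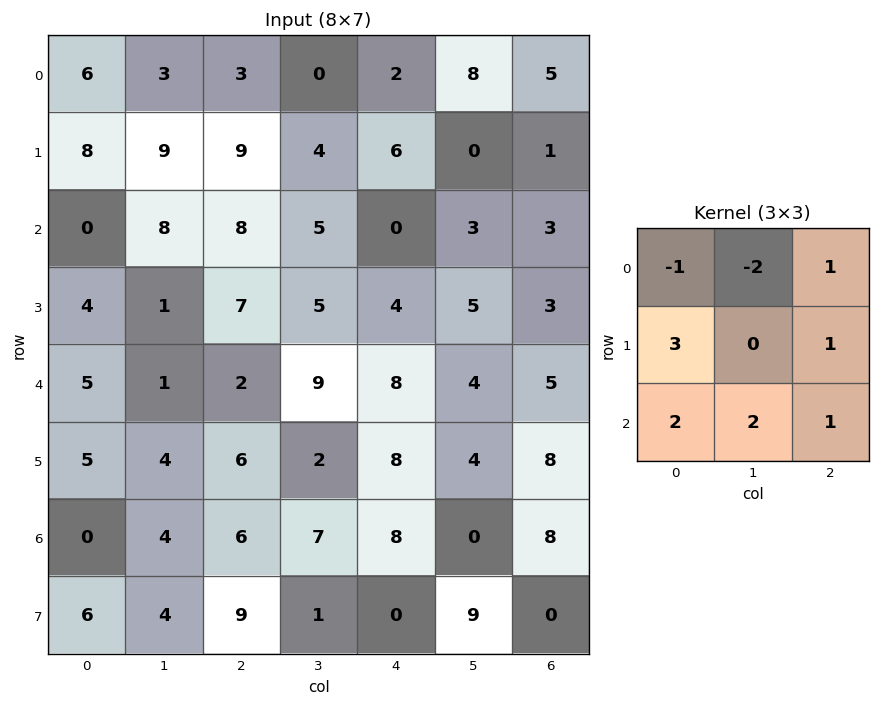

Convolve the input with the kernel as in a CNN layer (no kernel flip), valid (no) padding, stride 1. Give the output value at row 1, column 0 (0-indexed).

8

The receptive field on the input at this output position is [8 9 9 / 0 8 8 / 4 1 7]. Elementwise product with the kernel and sum: 8·-1 + 9·-2 + 9·1 + 0·3 + 8·1 + 4·2 + 1·2 + 7·1.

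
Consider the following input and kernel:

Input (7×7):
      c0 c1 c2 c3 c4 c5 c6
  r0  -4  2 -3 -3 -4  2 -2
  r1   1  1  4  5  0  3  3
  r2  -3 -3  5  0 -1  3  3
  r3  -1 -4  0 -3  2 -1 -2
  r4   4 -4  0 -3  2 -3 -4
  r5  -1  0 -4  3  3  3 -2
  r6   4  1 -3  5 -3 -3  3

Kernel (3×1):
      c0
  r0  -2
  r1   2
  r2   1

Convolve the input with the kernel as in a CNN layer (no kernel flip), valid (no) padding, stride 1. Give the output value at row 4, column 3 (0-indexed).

17

The receptive field on the input at this output position is [-3 / 3 / 5]. Elementwise product with the kernel and sum: -3·-2 + 3·2 + 5·1.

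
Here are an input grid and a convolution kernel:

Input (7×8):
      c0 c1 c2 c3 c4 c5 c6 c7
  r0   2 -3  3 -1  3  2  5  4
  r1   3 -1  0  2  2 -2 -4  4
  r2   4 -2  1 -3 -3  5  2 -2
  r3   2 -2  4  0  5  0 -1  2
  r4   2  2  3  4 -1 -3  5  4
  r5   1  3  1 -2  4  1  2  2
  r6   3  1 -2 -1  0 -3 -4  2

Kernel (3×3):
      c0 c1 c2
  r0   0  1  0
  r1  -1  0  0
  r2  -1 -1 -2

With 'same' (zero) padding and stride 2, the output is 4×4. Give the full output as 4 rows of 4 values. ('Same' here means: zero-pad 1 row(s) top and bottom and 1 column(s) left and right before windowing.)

Output[0,0]: The receptive field on the zero-padded input at this output position is [0 0 0 / 0 2 -3 / 0 3 -1]. Elementwise product with the kernel and sum: 0·1 + 0·-1 + 0·-1 + 3·-1 + -1·-2.
Output[0,1]: The receptive field on the zero-padded input at this output position is [0 0 0 / -3 3 -1 / -1 0 2]. Elementwise product with the kernel and sum: 0·1 + -3·-1 + -1·-1 + 0·-1 + 2·-2.

-1 0 1 -4
5 0 0 -12
-5 2 -3 -5
1 0 5 5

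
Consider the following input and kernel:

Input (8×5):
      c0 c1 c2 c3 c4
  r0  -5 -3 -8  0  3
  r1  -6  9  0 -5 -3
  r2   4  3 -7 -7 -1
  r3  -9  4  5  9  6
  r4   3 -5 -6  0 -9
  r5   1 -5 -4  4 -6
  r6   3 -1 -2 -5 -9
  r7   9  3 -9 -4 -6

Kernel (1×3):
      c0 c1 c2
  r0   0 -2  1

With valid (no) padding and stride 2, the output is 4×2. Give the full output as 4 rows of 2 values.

-2 3
-13 13
4 -9
0 1

Output[0,0]: The receptive field on the input at this output position is [-5 -3 -8]. Elementwise product with the kernel and sum: -3·-2 + -8·1.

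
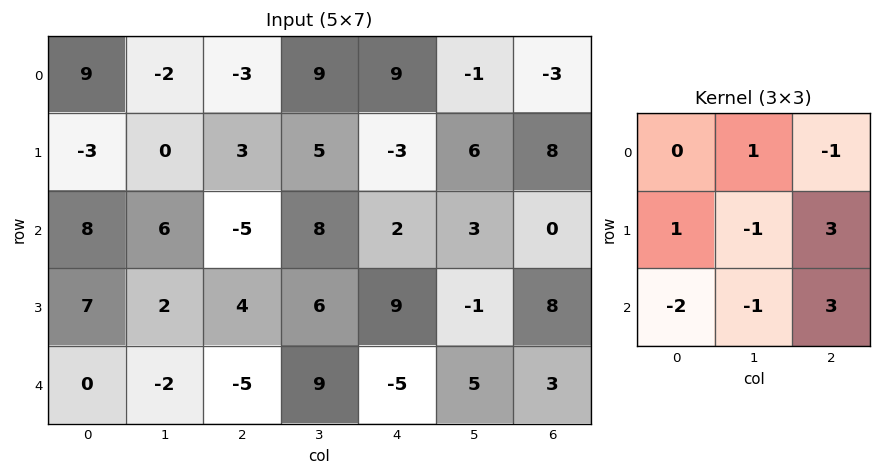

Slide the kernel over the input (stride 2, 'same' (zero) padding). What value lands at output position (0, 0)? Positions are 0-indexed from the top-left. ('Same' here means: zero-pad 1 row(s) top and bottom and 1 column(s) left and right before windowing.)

-12

The receptive field on the zero-padded input at this output position is [0 0 0 / 0 9 -2 / 0 -3 0]. Elementwise product with the kernel and sum: 0·1 + 0·-1 + 0·1 + 9·-1 + -2·3 + 0·-2 + -3·-1 + 0·3.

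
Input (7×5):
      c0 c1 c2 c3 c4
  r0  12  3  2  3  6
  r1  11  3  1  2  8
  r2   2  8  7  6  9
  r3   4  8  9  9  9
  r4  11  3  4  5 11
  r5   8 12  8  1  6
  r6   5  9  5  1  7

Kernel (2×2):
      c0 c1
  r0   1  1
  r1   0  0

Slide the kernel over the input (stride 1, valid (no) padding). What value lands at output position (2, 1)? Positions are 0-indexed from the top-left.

15

The receptive field on the input at this output position is [8 7 / 8 9]. Elementwise product with the kernel and sum: 8·1 + 7·1.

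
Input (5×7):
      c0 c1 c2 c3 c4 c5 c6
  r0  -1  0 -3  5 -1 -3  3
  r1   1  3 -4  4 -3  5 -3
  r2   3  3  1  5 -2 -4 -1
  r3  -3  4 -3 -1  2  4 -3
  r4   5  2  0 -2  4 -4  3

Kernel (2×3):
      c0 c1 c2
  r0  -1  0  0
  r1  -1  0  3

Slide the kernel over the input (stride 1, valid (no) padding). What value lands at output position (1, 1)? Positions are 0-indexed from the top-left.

9

The receptive field on the input at this output position is [3 -4 4 / 3 1 5]. Elementwise product with the kernel and sum: 3·-1 + 3·-1 + 5·3.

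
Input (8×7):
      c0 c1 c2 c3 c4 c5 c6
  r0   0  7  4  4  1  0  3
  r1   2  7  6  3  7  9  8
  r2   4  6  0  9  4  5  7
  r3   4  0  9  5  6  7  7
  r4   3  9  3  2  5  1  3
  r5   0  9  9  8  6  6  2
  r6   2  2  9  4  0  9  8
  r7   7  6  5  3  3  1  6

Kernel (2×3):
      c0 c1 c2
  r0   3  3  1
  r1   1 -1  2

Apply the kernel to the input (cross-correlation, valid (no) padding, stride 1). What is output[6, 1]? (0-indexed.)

44

The receptive field on the input at this output position is [2 9 4 / 6 5 3]. Elementwise product with the kernel and sum: 2·3 + 9·3 + 4·1 + 6·1 + 5·-1 + 3·2.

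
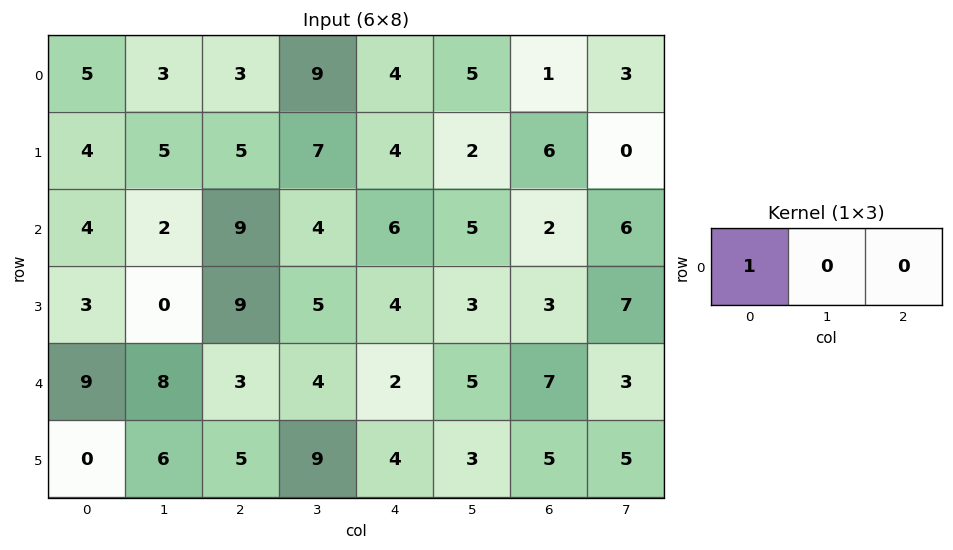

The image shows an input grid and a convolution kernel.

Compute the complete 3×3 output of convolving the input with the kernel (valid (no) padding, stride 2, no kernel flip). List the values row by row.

5 3 4
4 9 6
9 3 2

Output[0,0]: The receptive field on the input at this output position is [5 3 3]. Elementwise product with the kernel and sum: 5·1.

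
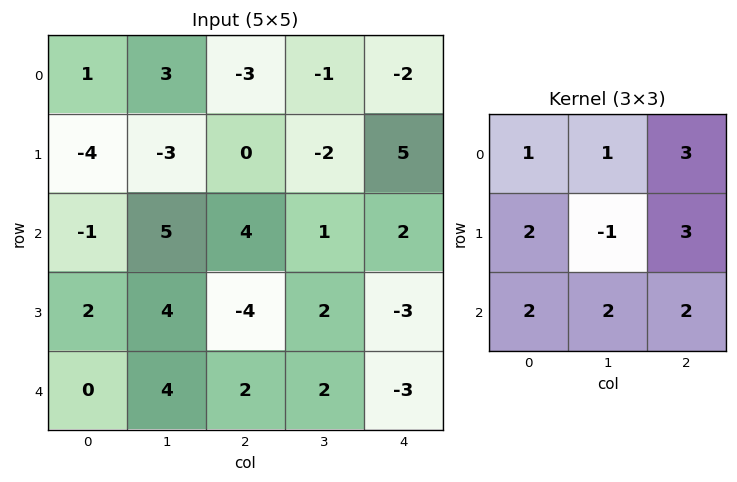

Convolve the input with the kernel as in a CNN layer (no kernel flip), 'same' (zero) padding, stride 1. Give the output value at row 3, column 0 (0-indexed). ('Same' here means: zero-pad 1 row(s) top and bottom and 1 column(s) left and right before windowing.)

The receptive field on the zero-padded input at this output position is [0 -1 5 / 0 2 4 / 0 0 4]. Elementwise product with the kernel and sum: 0·1 + -1·1 + 5·3 + 0·2 + 2·-1 + 4·3 + 0·2 + 0·2 + 4·2.

32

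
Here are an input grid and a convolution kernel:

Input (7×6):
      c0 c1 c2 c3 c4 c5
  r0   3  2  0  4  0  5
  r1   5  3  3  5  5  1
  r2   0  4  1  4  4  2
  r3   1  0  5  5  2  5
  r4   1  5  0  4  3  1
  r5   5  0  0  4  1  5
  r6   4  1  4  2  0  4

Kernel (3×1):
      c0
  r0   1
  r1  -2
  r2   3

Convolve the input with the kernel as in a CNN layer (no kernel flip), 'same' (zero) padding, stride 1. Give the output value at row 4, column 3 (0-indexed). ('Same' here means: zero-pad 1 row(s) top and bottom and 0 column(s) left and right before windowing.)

The receptive field on the zero-padded input at this output position is [5 / 4 / 4]. Elementwise product with the kernel and sum: 5·1 + 4·-2 + 4·3.

9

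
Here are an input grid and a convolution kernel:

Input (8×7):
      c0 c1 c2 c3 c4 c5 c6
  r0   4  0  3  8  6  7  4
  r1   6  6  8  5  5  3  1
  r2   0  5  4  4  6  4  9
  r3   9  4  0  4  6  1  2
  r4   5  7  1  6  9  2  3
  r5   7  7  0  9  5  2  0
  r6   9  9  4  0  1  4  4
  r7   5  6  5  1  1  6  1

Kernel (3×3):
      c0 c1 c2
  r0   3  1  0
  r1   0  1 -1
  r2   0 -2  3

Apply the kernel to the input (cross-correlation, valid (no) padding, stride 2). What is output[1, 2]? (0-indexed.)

The receptive field on the input at this output position is [6 4 9 / 6 1 2 / 9 2 3]. Elementwise product with the kernel and sum: 6·3 + 4·1 + 1·1 + 2·-1 + 2·-2 + 3·3.

26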